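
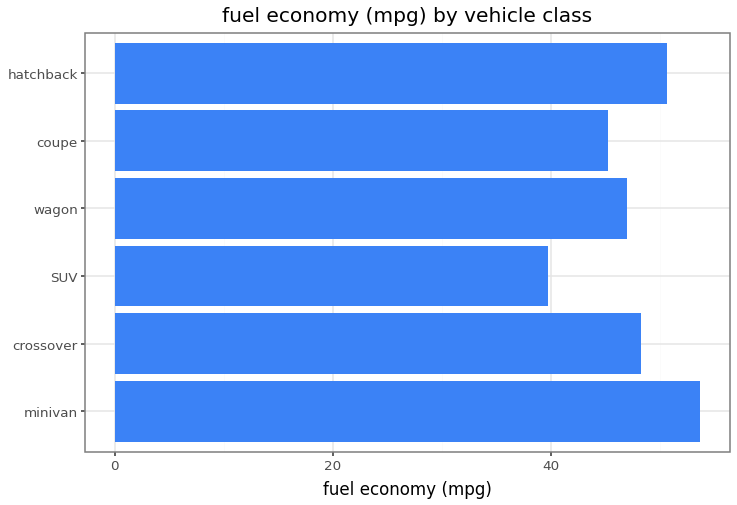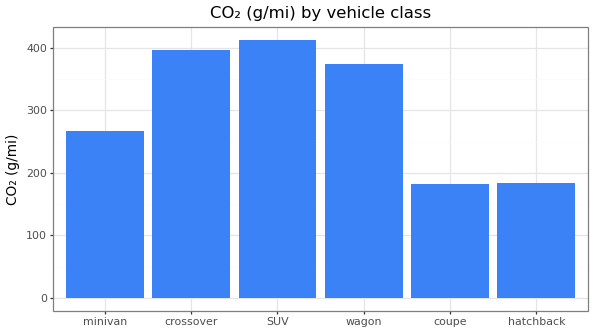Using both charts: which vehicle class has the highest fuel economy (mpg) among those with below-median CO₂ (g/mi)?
Chart 2 median CO₂ (g/mi) ≈ 300; below-median vehicle classes: minivan, coupe, hatchback. Among those, minivan has the highest fuel economy (mpg) (≈ 55).

minivan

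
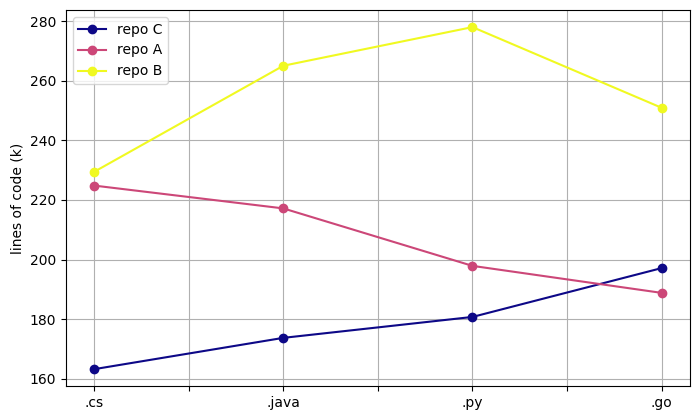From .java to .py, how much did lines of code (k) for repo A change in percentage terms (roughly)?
.java ≈ 220, .py ≈ 200; (200 − 220) / 220 ≈ -9.1%.

≈ -9.1%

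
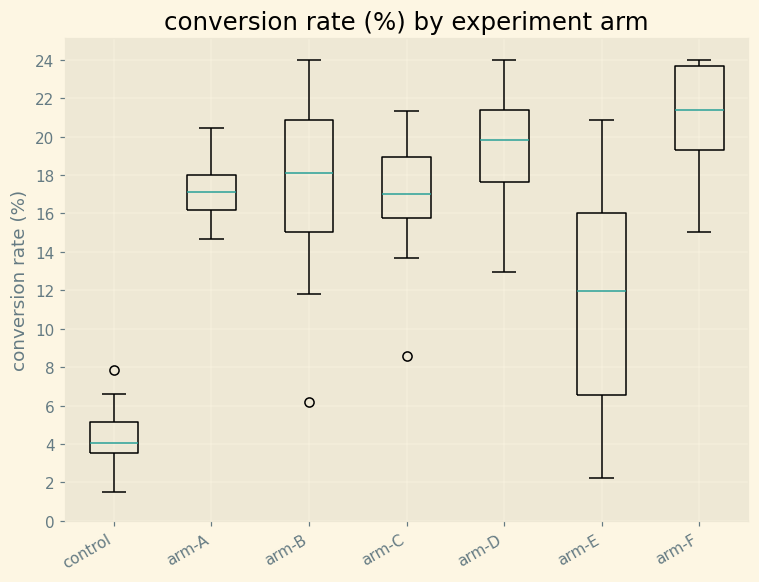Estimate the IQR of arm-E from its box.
Q3 ≈ 16, Q1 ≈ 6; IQR ≈ 10.

≈ 10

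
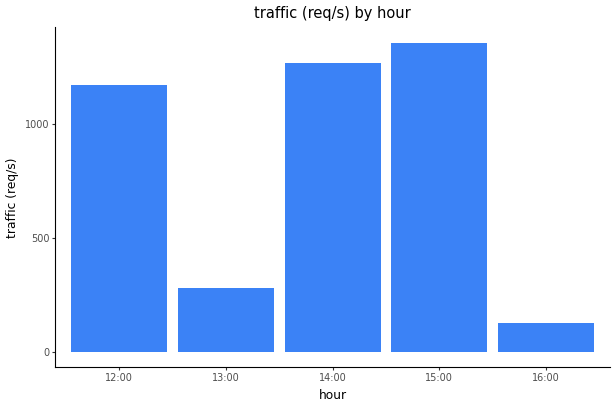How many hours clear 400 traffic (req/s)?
Above 400: 12:00, 14:00, 15:00.

3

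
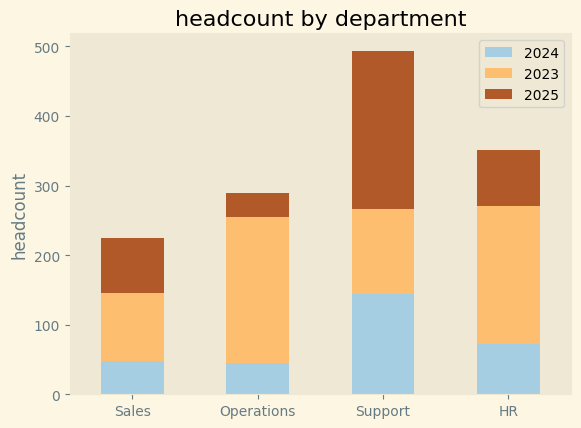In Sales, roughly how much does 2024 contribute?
2024 top ≈ 50, bottom ≈ 0; segment ≈ 50.

≈ 50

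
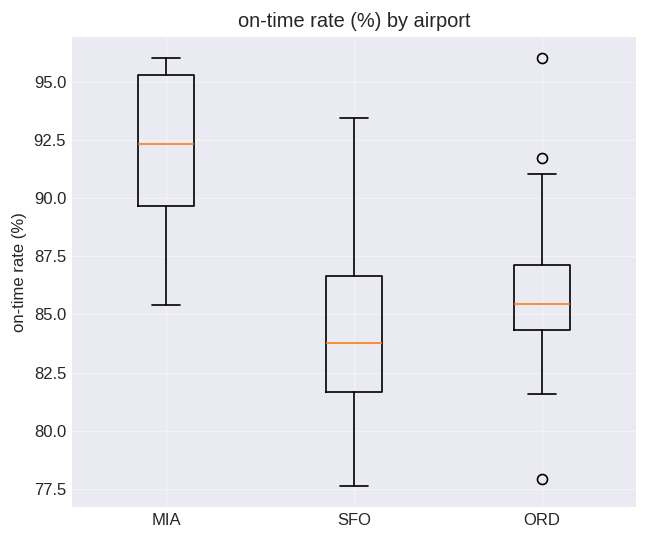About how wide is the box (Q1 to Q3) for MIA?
≈ 5

Q3 ≈ 95, Q1 ≈ 90; IQR ≈ 5.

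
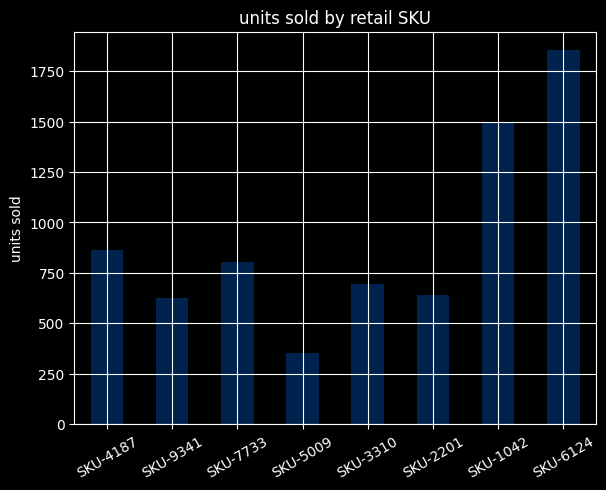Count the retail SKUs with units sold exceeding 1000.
Above 1000: SKU-1042, SKU-6124.

2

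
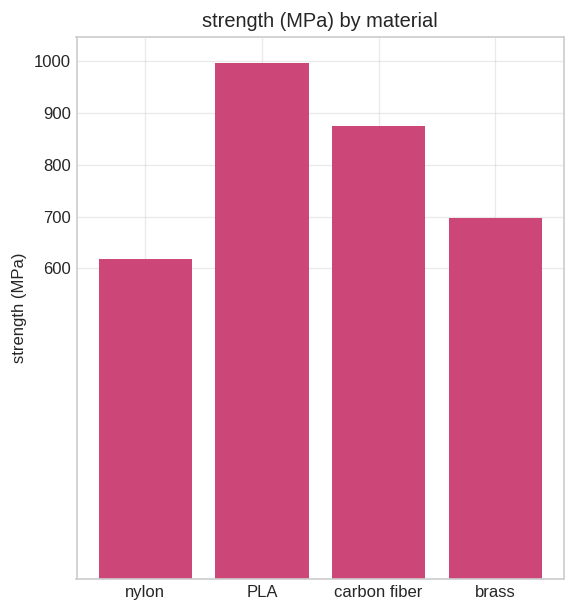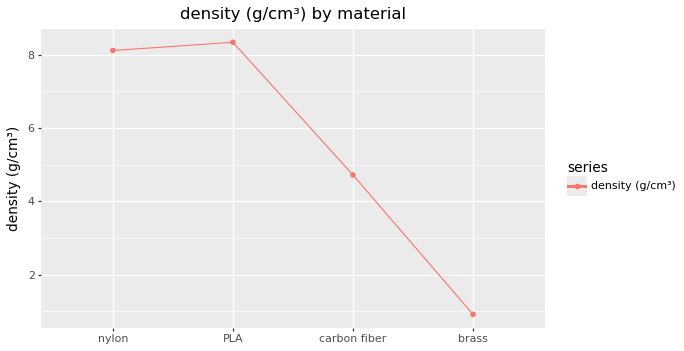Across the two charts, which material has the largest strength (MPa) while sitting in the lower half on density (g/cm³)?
carbon fiber

Chart 2 median density (g/cm³) ≈ 6; below-median materials: carbon fiber, brass. Among those, carbon fiber has the highest strength (MPa) (≈ 900).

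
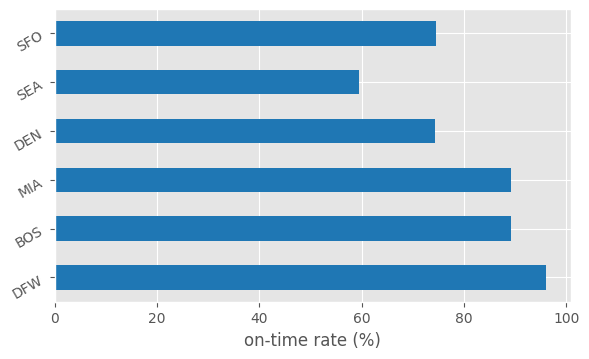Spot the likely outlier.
SEA ≈ 60; the rest sit between ≈ 70 and ≈ 100.

SEA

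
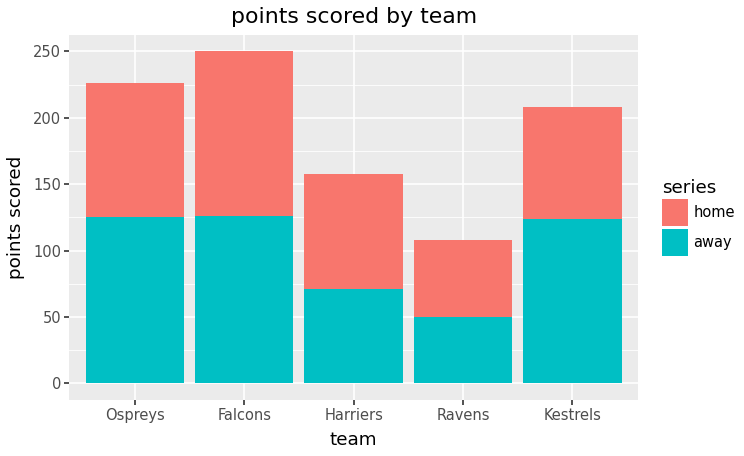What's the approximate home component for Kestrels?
≈ 75

home top ≈ 200, bottom ≈ 125; segment ≈ 75.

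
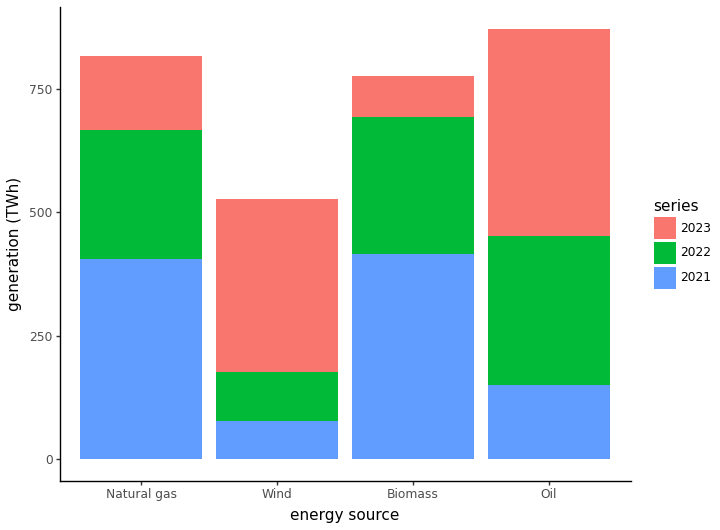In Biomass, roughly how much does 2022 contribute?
2022 top ≈ 700, bottom ≈ 400; segment ≈ 300.

≈ 300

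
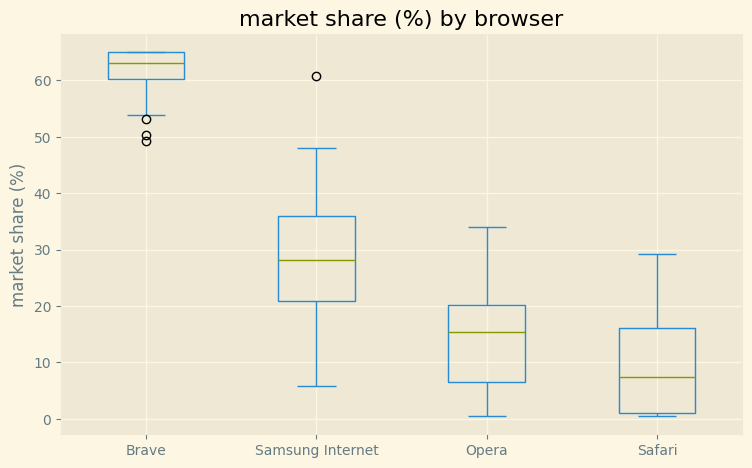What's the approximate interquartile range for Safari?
≈ 15

Q3 ≈ 15, Q1 ≈ 0; IQR ≈ 15.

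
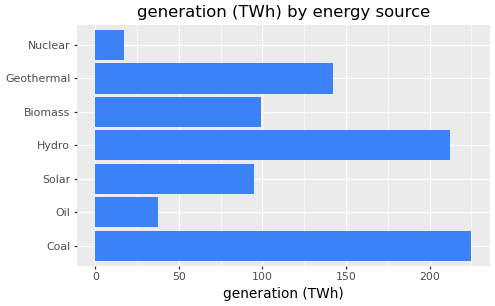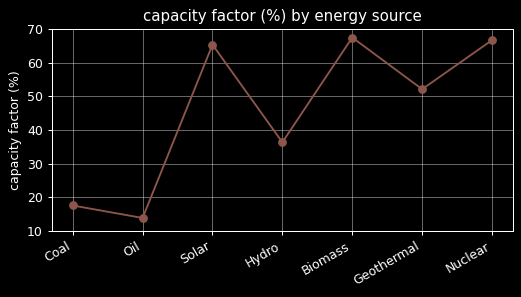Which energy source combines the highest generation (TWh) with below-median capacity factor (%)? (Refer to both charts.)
Coal

Chart 2 median capacity factor (%) ≈ 50; below-median energy sources: Coal, Oil, Hydro. Among those, Coal has the highest generation (TWh) (≈ 225).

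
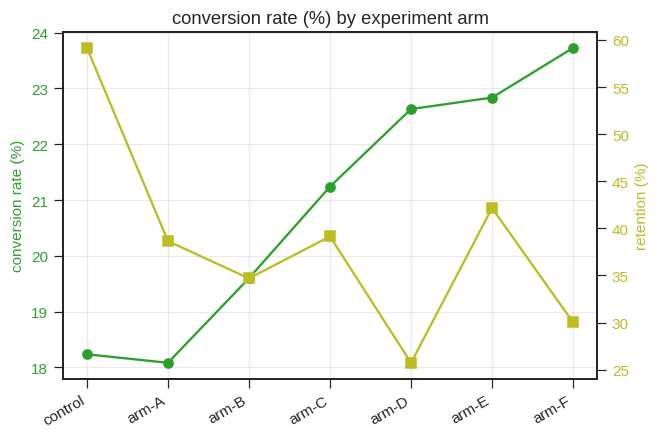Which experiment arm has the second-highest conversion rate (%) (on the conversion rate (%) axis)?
Top 3 (on the conversion rate (%) axis): arm-F ≈ 23.5, arm-E ≈ 23.0, arm-D ≈ 22.5.

arm-E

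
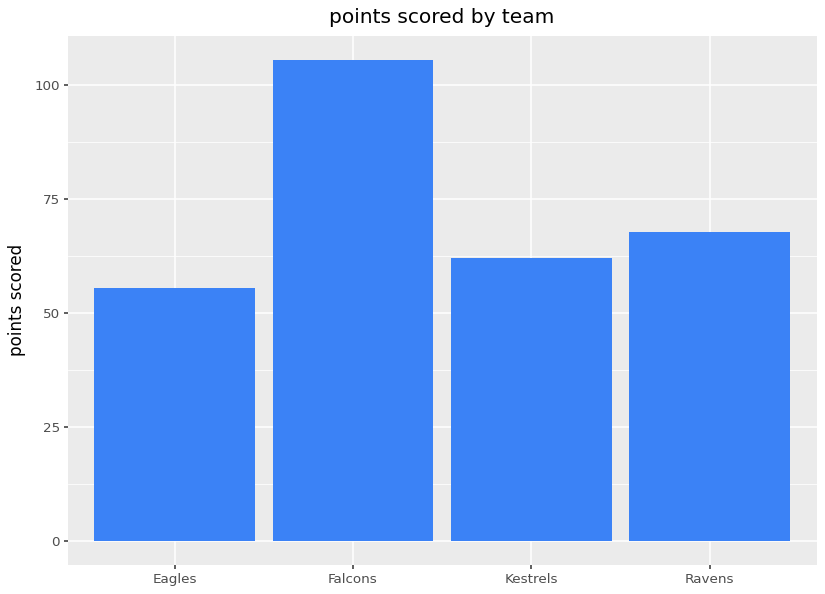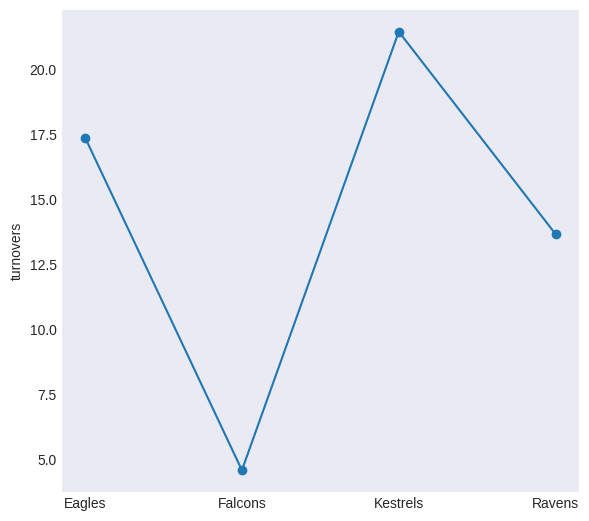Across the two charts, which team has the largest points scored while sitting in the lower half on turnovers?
Chart 2 median turnovers ≈ 16; below-median teams: Falcons, Ravens. Among those, Falcons has the highest points scored (≈ 110).

Falcons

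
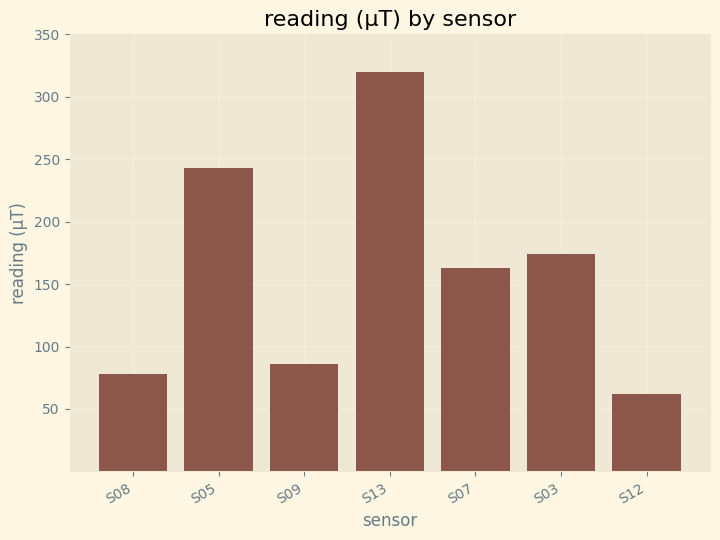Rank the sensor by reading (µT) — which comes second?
Top 3: S13 ≈ 300, S05 ≈ 250, S03 ≈ 150.

S05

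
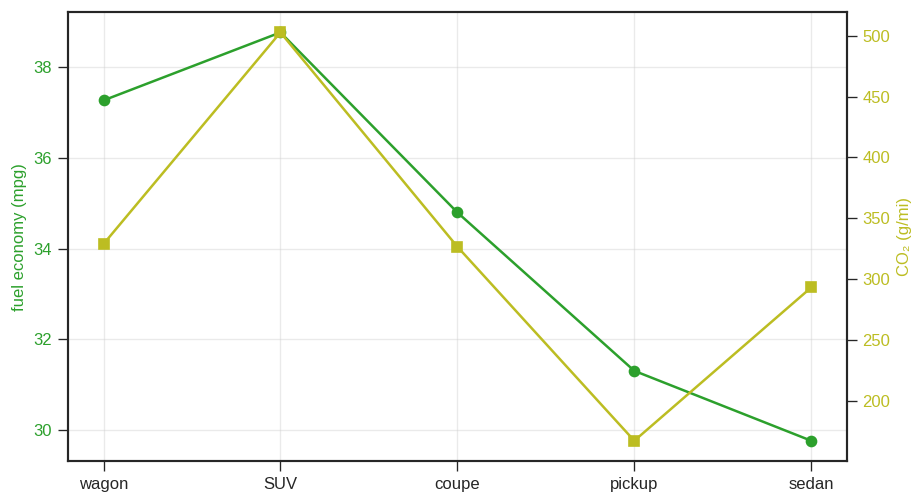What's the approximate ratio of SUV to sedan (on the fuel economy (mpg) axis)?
SUV ≈ 39, sedan ≈ 30; 39/30 ≈ 1.3.

≈ 1.3×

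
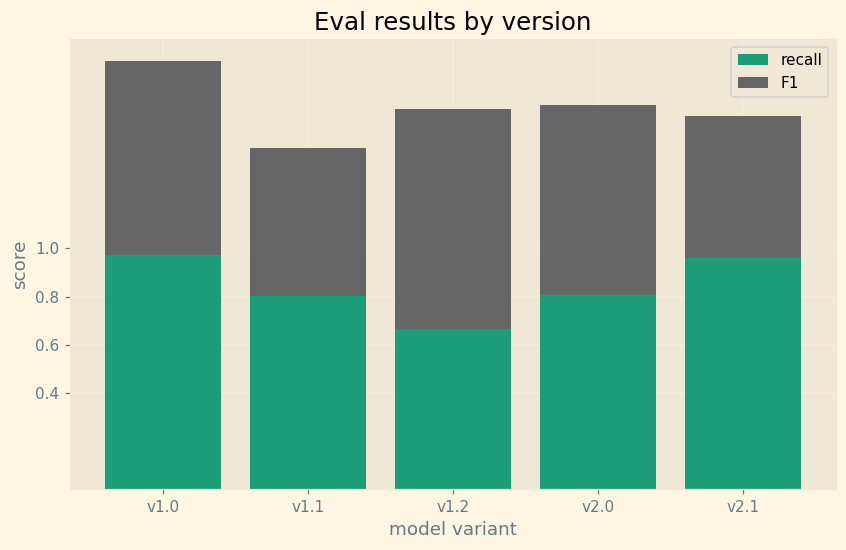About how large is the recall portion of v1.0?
recall top ≈ 1.0, bottom ≈ 0.0; segment ≈ 1.0.

≈ 1.0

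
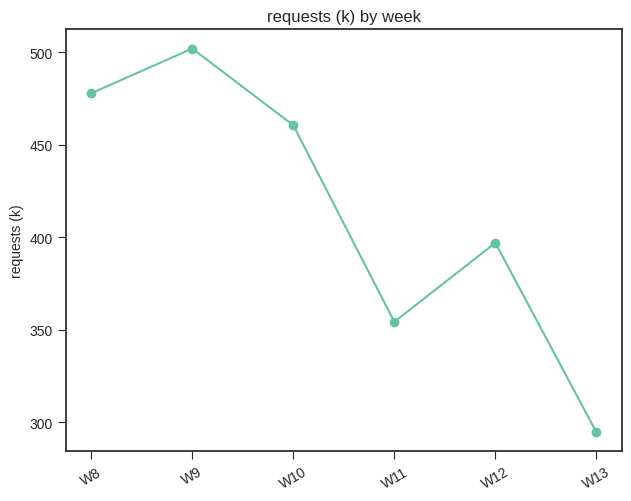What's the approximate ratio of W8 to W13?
≈ 1.6×

W8 ≈ 480, W13 ≈ 300; 480/300 ≈ 1.6.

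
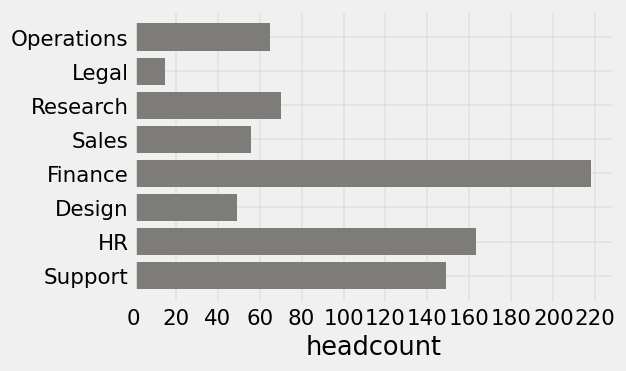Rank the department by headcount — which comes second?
HR

Top 3: Finance ≈ 220, HR ≈ 160, Support ≈ 140.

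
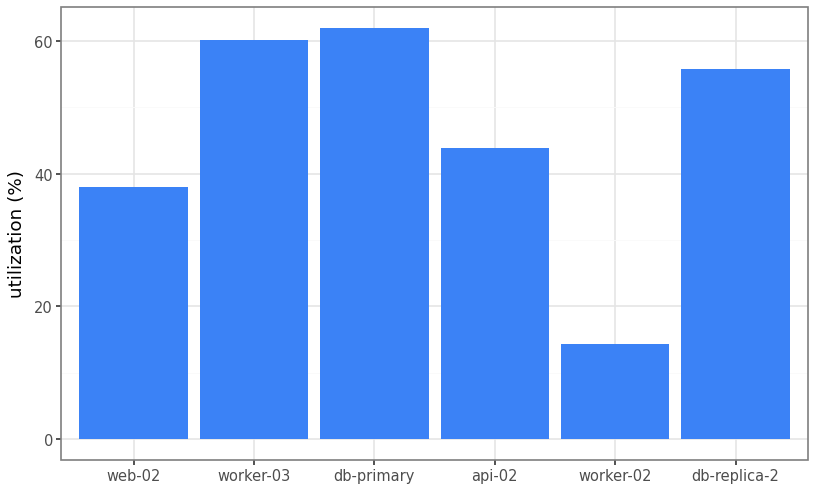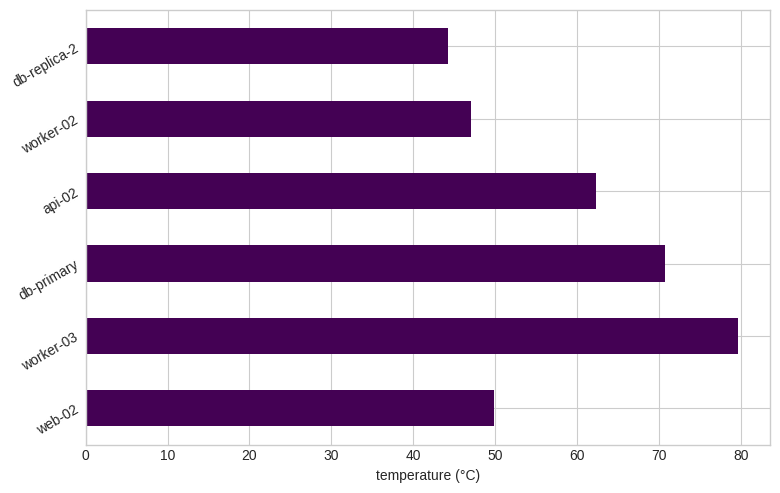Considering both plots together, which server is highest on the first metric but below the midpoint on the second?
db-replica-2

Chart 2 median temperature (°C) ≈ 60; below-median servers: web-02, worker-02, db-replica-2. Among those, db-replica-2 has the highest utilization (%) (≈ 60).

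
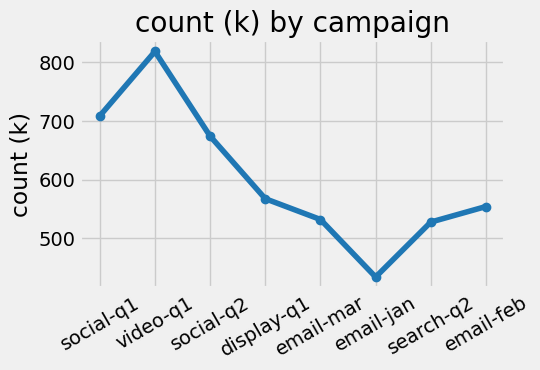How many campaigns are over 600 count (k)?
3

Above 600: social-q1, video-q1, social-q2.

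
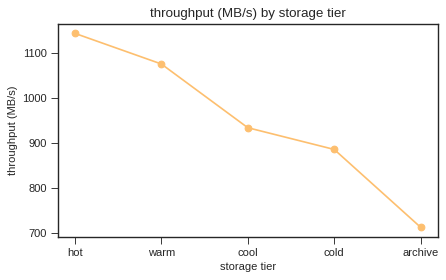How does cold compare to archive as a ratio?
≈ 1.29×

cold ≈ 900, archive ≈ 700; 900/700 ≈ 1.29.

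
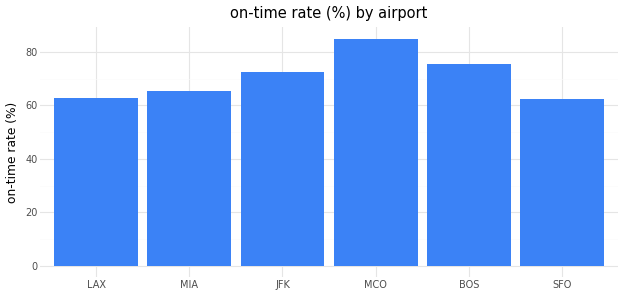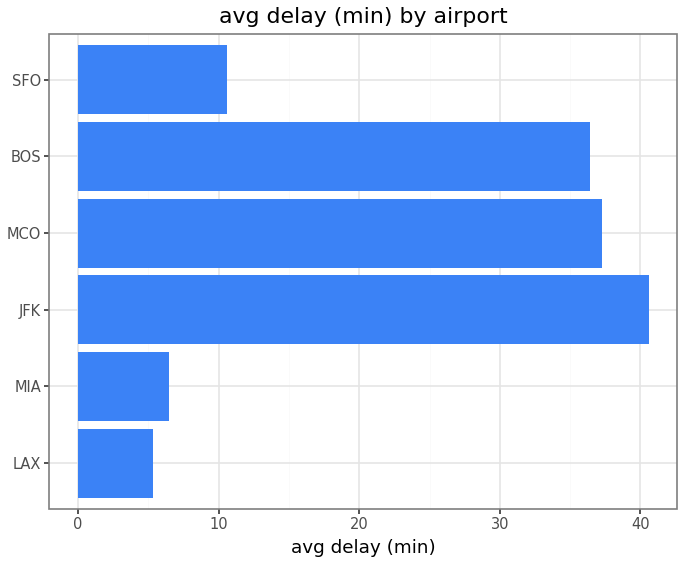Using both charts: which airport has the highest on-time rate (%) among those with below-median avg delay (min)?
MIA

Chart 2 median avg delay (min) ≈ 25; below-median airports: LAX, MIA, SFO. Among those, MIA has the highest on-time rate (%) (≈ 70).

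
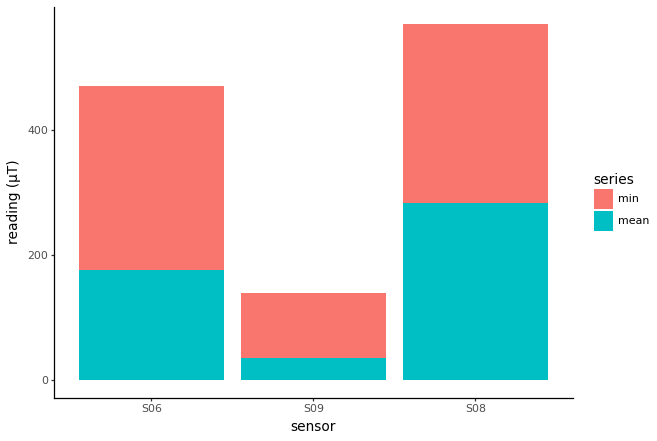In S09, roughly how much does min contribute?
min top ≈ 150, bottom ≈ 50; segment ≈ 100.

≈ 100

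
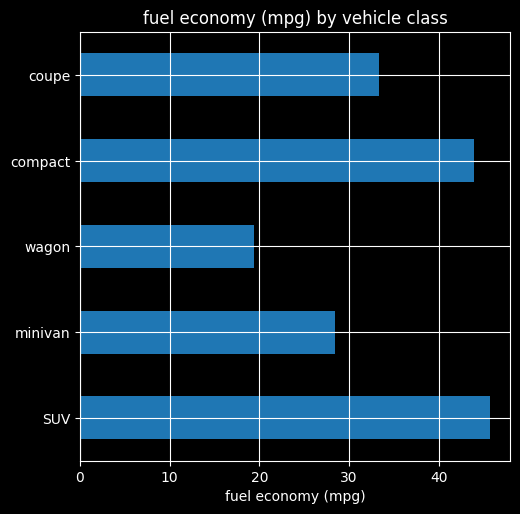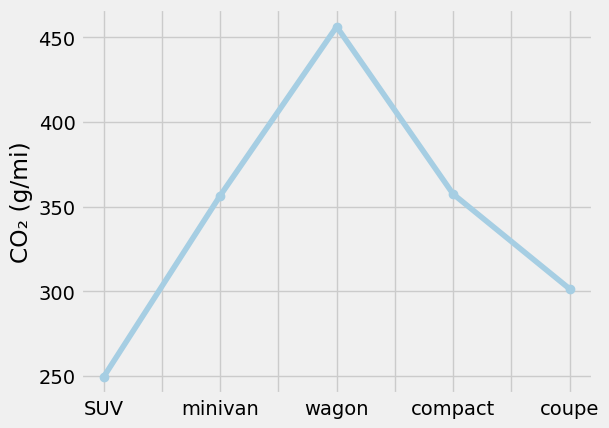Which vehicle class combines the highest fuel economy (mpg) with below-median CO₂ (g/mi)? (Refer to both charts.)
Chart 2 median CO₂ (g/mi) ≈ 350; below-median vehicle classes: SUV, coupe. Among those, SUV has the highest fuel economy (mpg) (≈ 45).

SUV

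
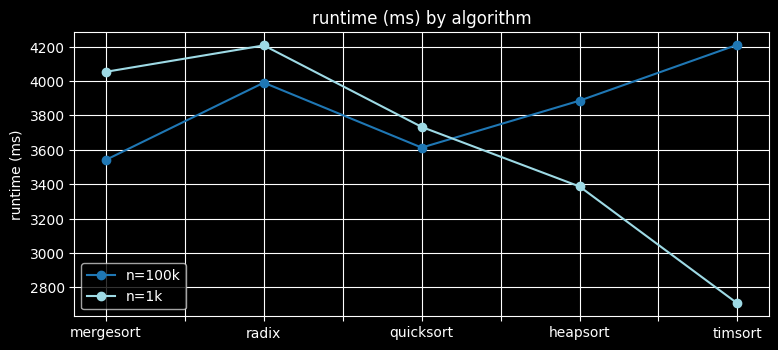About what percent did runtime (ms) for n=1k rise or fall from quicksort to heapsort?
≈ -10.5%

quicksort ≈ 3800, heapsort ≈ 3400; (3400 − 3800) / 3800 ≈ -10.5%.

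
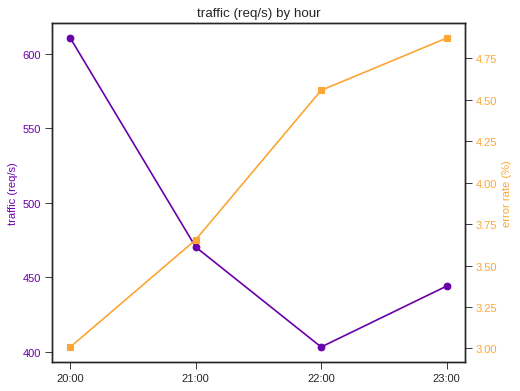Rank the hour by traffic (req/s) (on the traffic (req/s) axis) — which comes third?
Top 4 (on the traffic (req/s) axis): 20:00 ≈ 620, 21:00 ≈ 480, 23:00 ≈ 440, 22:00 ≈ 400.

23:00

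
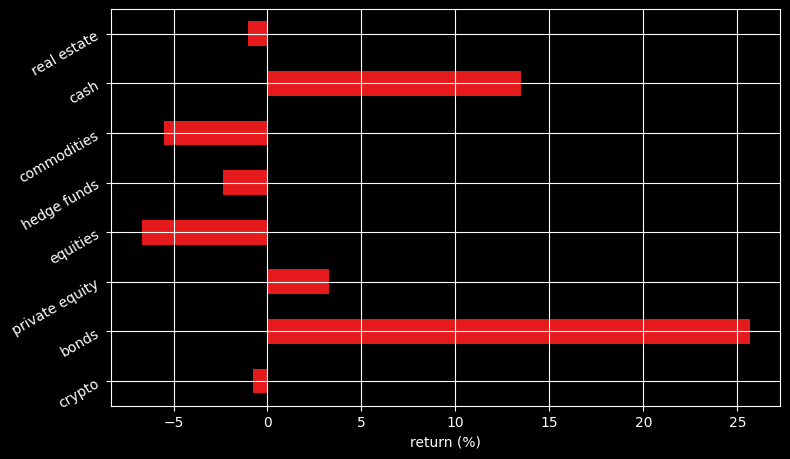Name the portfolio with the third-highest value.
private equity

Top 4: bonds ≈ 25, cash ≈ 15, private equity ≈ 5, crypto ≈ 0.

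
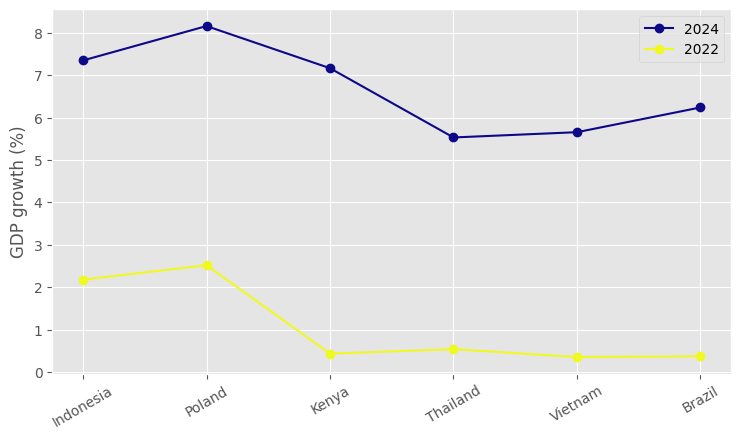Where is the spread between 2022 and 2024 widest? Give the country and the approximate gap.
Kenya, ≈ 7 %

Kenya: 2022 ≈ 0, 2024 ≈ 7 → gap ≈ 7. Next-largest (Brazil) is only ≈ 6.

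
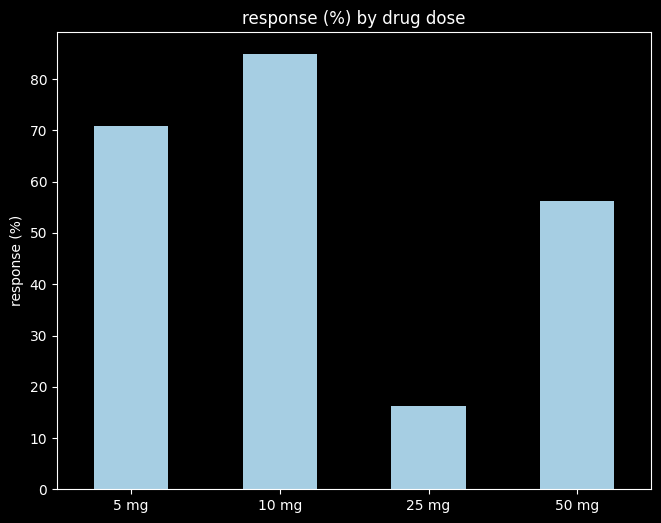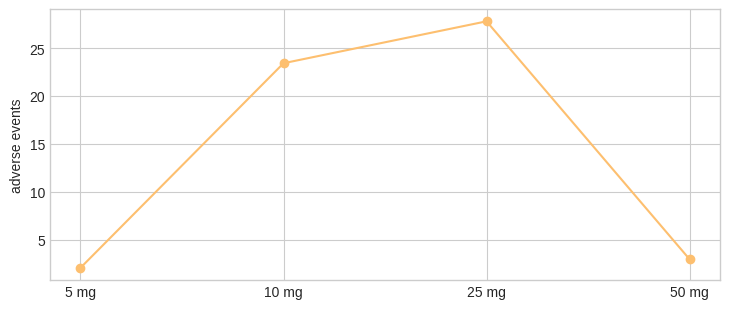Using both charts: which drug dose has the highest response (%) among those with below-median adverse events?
Chart 2 median adverse events ≈ 15; below-median drug doses: 5 mg, 50 mg. Among those, 5 mg has the highest response (%) (≈ 70).

5 mg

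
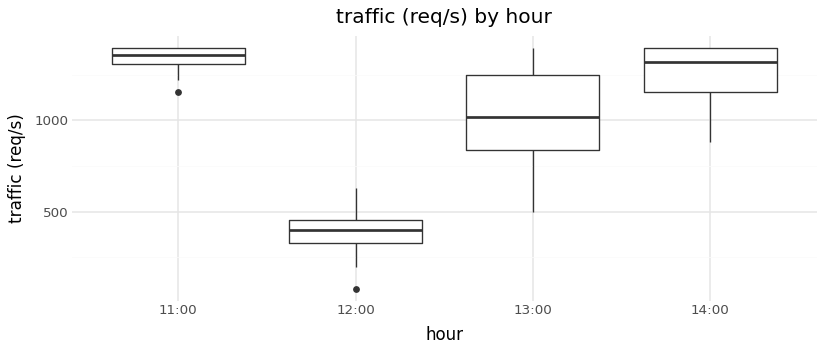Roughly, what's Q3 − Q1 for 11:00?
Q3 ≈ 1400, Q1 ≈ 1300; IQR ≈ 100.

≈ 100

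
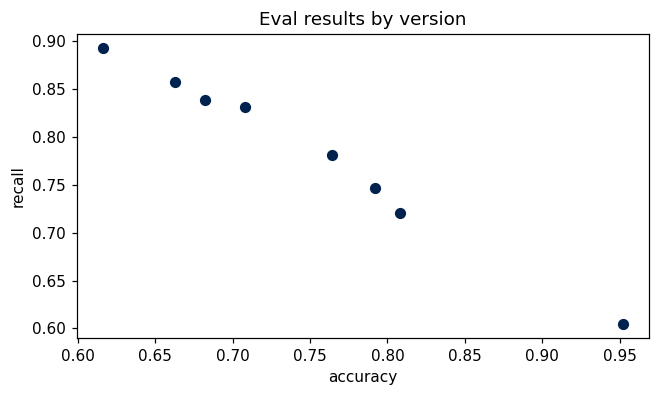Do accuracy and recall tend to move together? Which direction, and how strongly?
Points are negatively correlated; strong (|r| ≈ 1.0).

negative, strong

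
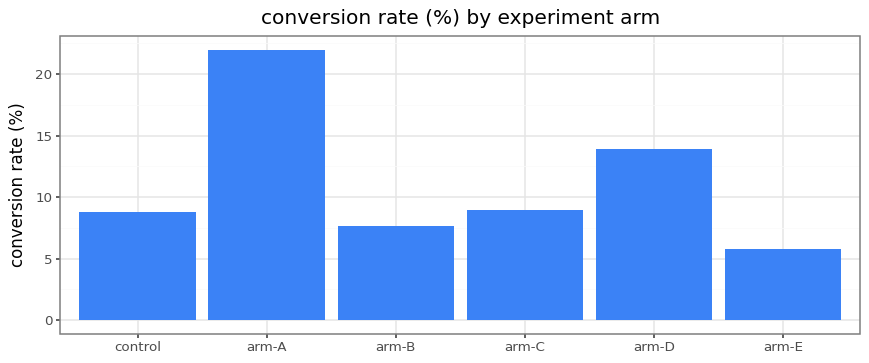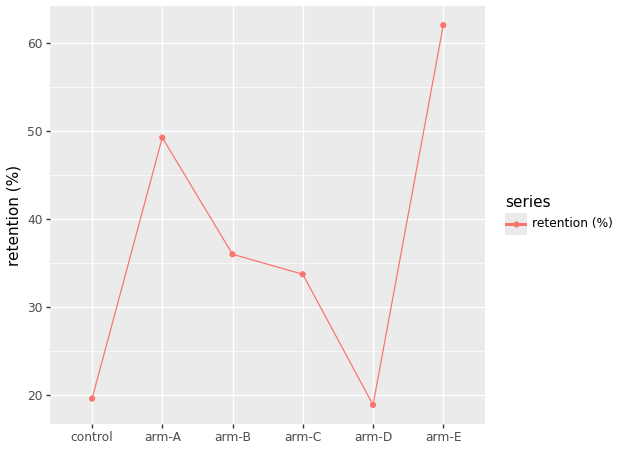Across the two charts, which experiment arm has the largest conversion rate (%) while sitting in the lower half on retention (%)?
arm-D

Chart 2 median retention (%) ≈ 30; below-median experiment arms: control, arm-C, arm-D. Among those, arm-D has the highest conversion rate (%) (≈ 15).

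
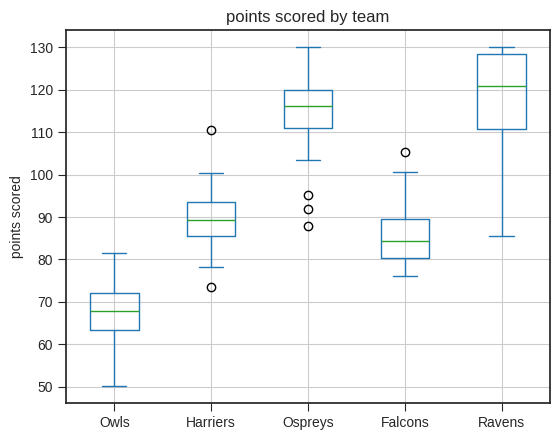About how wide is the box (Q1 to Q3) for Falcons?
Q3 ≈ 90, Q1 ≈ 80; IQR ≈ 10.

≈ 10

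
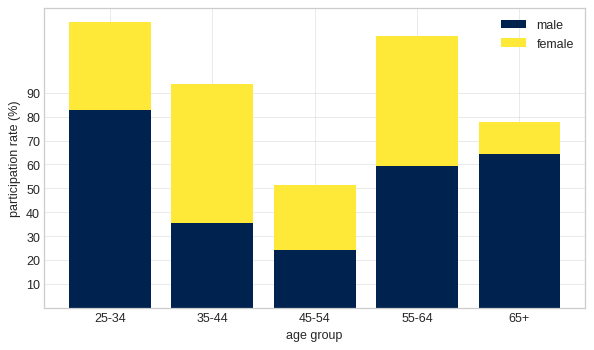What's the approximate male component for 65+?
≈ 60

male top ≈ 60, bottom ≈ 0; segment ≈ 60.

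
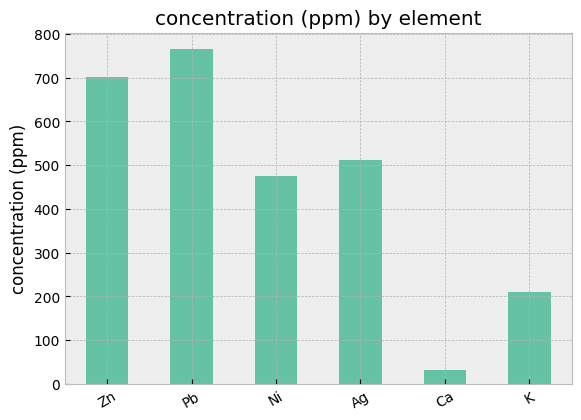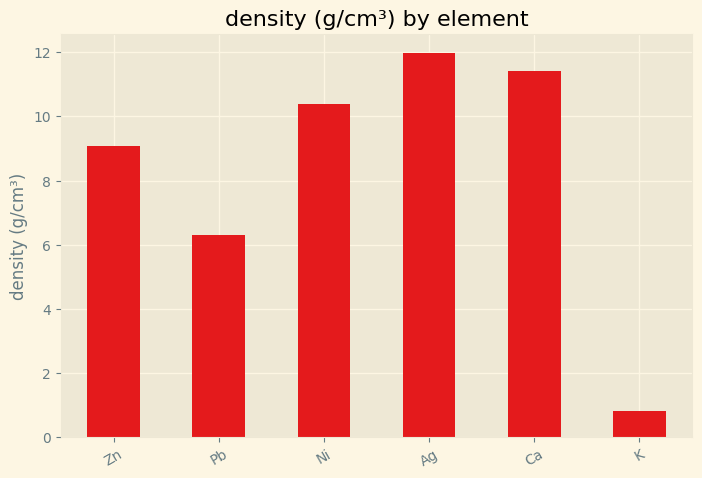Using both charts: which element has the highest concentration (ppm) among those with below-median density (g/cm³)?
Pb

Chart 2 median density (g/cm³) ≈ 10; below-median elements: Zn, Pb, K. Among those, Pb has the highest concentration (ppm) (≈ 800).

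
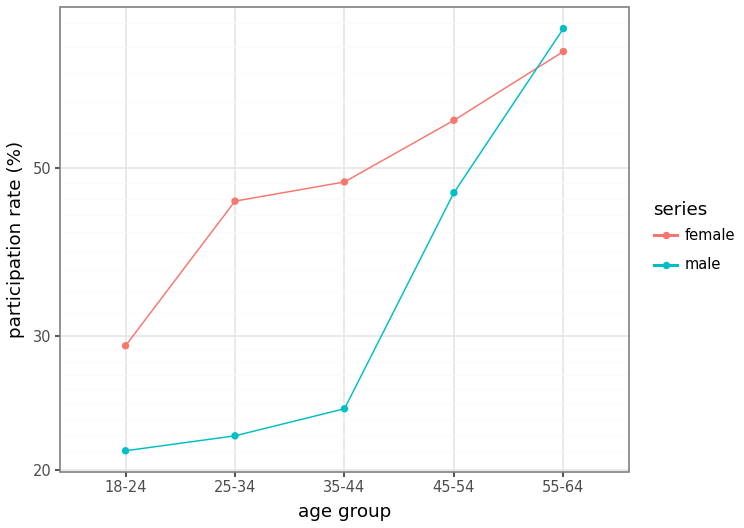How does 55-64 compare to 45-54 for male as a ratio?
55-64 ≈ 75, 45-54 ≈ 45; 75/45 ≈ 1.67.

≈ 1.67×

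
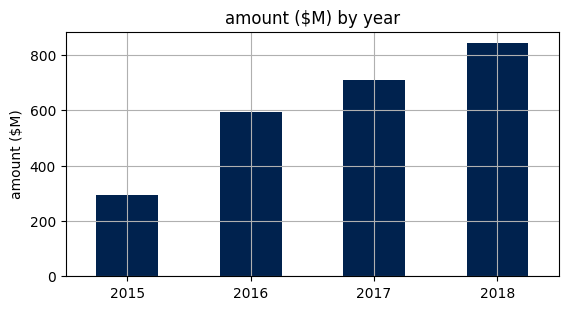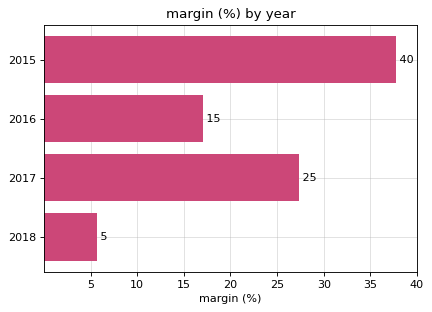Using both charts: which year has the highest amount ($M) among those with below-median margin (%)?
Chart 2 median margin (%) ≈ 20; below-median years: 2016, 2018. Among those, 2018 has the highest amount ($M) (≈ 800).

2018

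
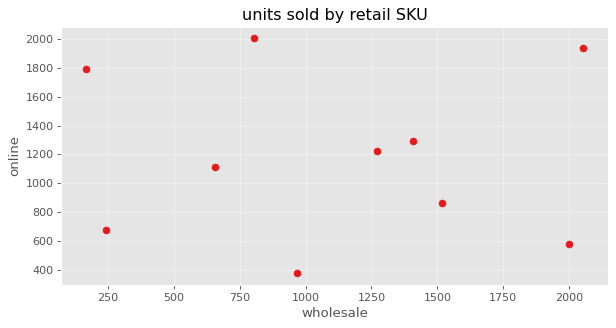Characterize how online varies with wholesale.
Points are roughly uncorrelated; weak (|r| ≈ 0.0).

no clear correlation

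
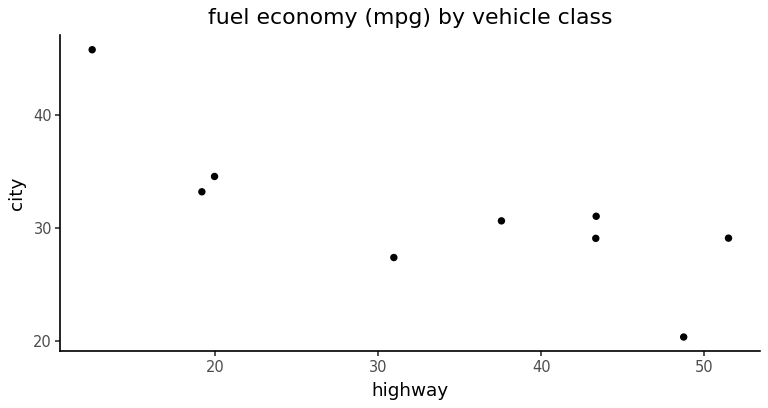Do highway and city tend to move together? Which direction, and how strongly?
negative, strong

Points are negatively correlated; strong (|r| ≈ 0.8).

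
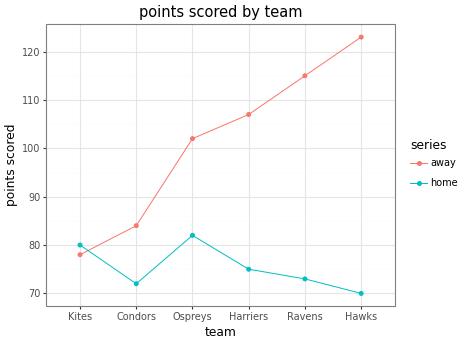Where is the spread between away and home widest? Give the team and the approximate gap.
Hawks, ≈ 55

Hawks: away ≈ 125, home ≈ 70 → gap ≈ 55. Next-largest (Ravens) is only ≈ 40.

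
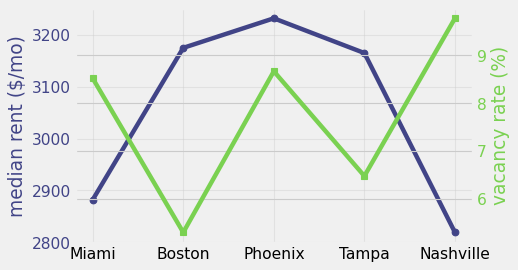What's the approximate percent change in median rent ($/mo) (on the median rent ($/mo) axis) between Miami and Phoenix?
≈ +12.1%

Miami ≈ 2900, Phoenix ≈ 3250; (3250 − 2900) / 2900 ≈ +12.1%.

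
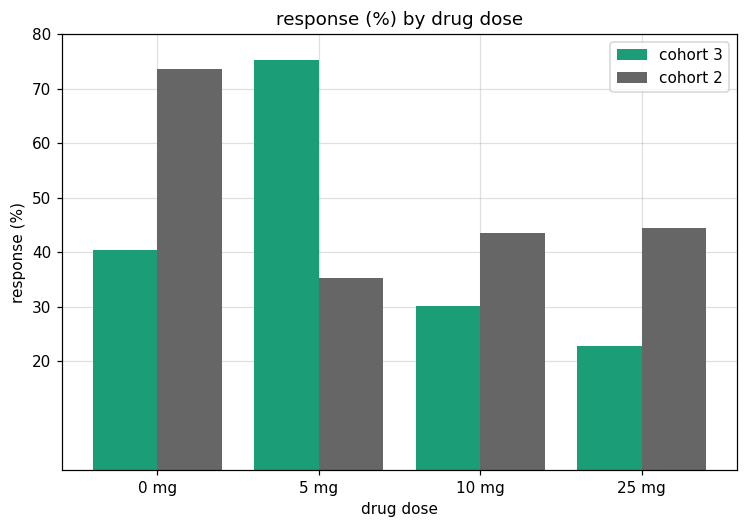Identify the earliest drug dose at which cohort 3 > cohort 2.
0 mg: cohort 3 ≈ 40 vs cohort 2 ≈ 70 (not yet); 5 mg: cohort 3 ≈ 80 vs cohort 2 ≈ 40 (first crossover).

5 mg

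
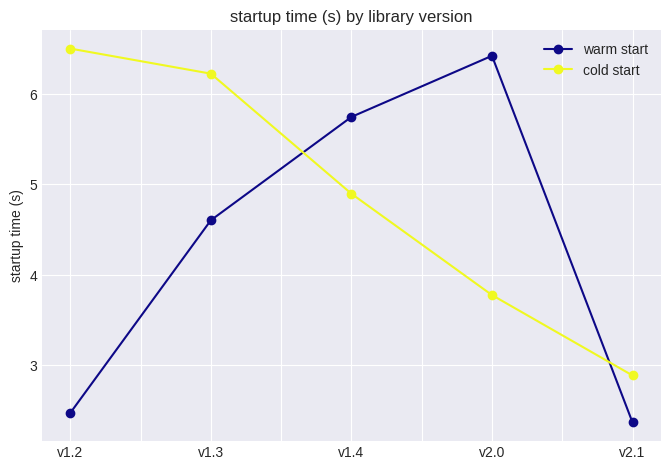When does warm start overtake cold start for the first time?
v1.3: warm start ≈ 4.5 vs cold start ≈ 6.0 (not yet); v1.4: warm start ≈ 5.5 vs cold start ≈ 5.0 (first crossover).

v1.4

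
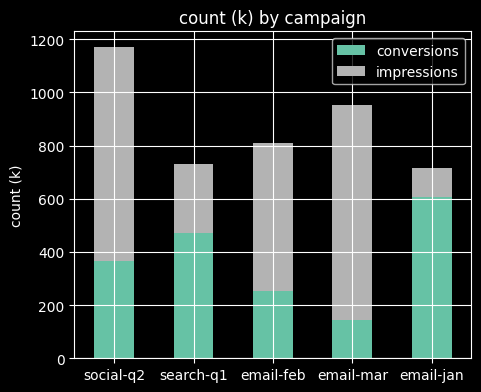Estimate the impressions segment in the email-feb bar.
≈ 500

impressions top ≈ 800, bottom ≈ 300; segment ≈ 500.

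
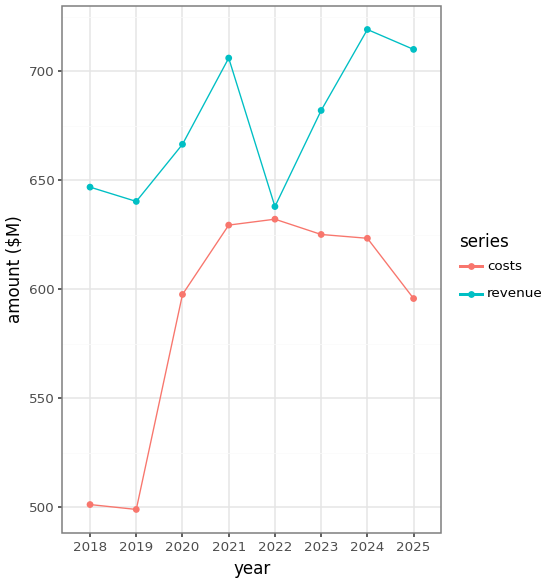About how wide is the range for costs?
Max 2022 ≈ 640, min 2019 ≈ 500; range ≈ 140.

≈ 140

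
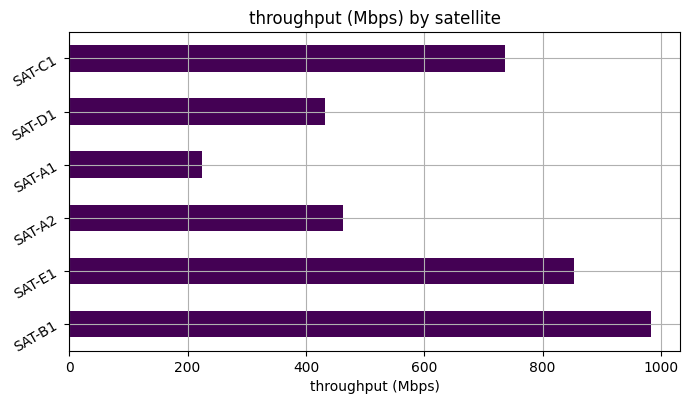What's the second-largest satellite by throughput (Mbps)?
Top 3: SAT-B1 ≈ 1000, SAT-E1 ≈ 900, SAT-C1 ≈ 700.

SAT-E1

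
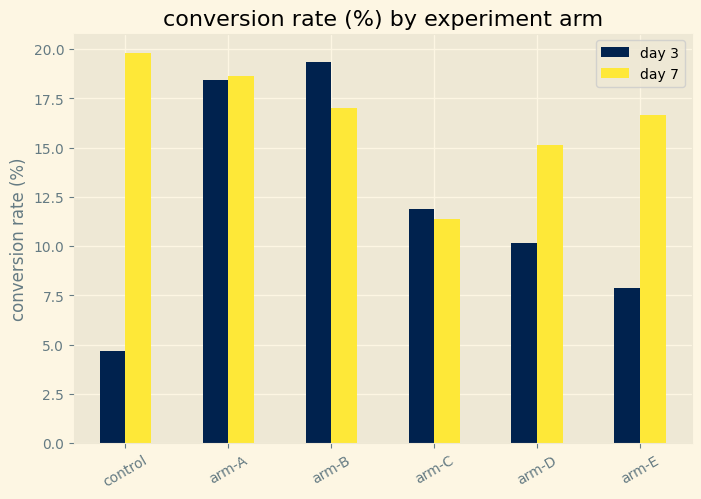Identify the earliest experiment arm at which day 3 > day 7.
arm-A: day 3 ≈ 18 vs day 7 ≈ 18 (not yet); arm-B: day 3 ≈ 20 vs day 7 ≈ 18 (first crossover).

arm-B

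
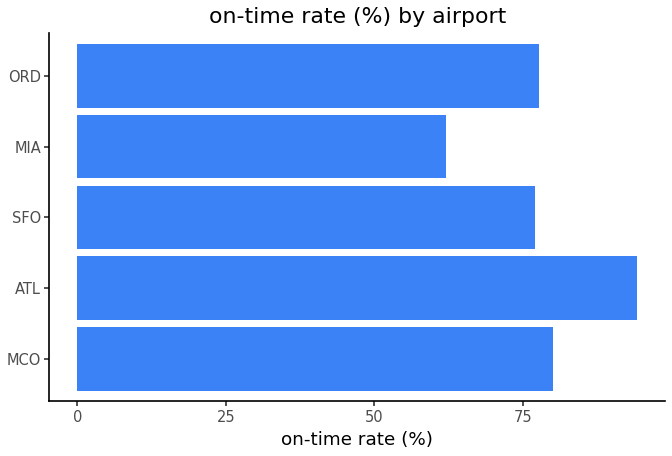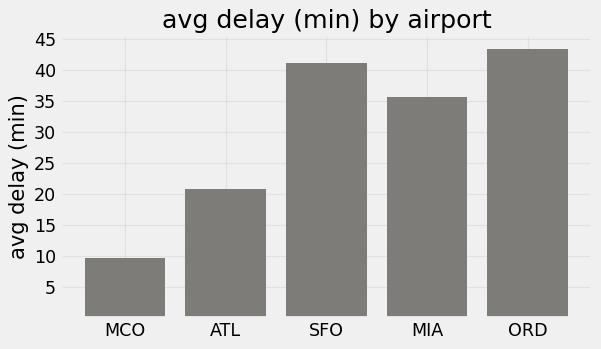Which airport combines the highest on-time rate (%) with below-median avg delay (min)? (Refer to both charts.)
Chart 2 median avg delay (min) ≈ 35; below-median airports: MCO, ATL. Among those, ATL has the highest on-time rate (%) (≈ 90).

ATL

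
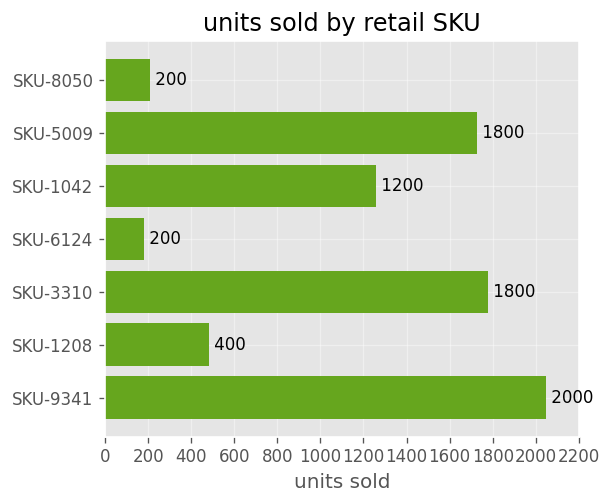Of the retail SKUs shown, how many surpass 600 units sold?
4

Above 600: SKU-5009, SKU-1042, SKU-3310, SKU-9341.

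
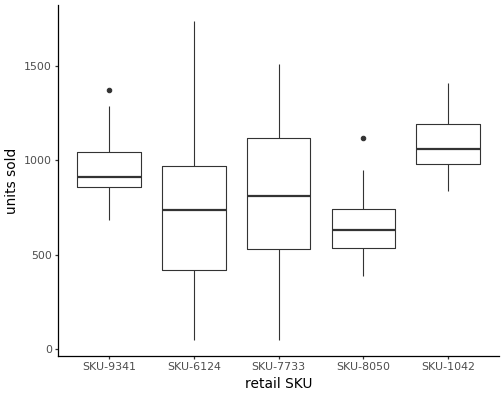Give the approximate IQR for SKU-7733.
≈ 550

Q3 ≈ 1100, Q1 ≈ 550; IQR ≈ 550.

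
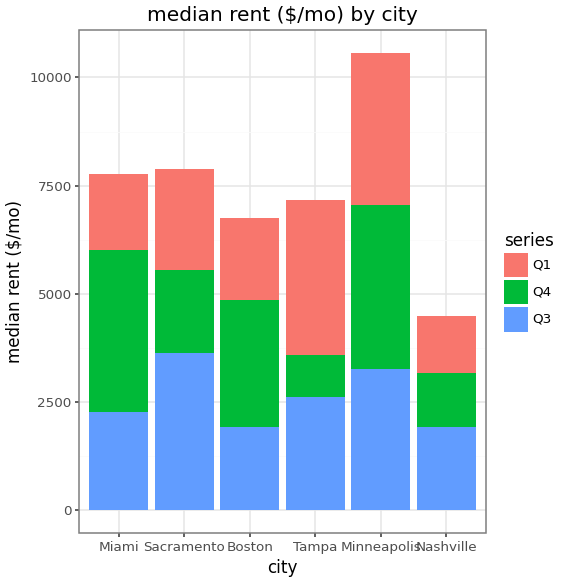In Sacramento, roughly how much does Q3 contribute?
Q3 top ≈ 4000, bottom ≈ 0; segment ≈ 4000.

≈ 4000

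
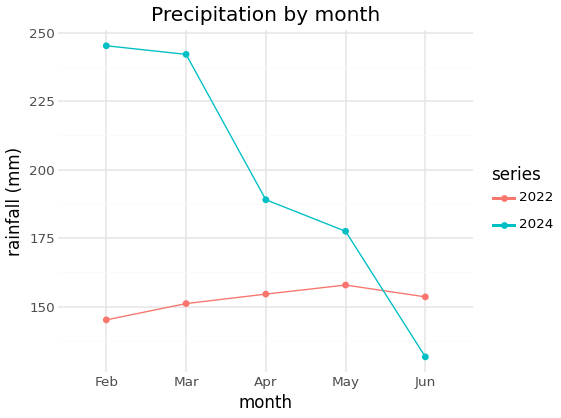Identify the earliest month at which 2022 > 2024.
May: 2022 ≈ 160 vs 2024 ≈ 180 (not yet); Jun: 2022 ≈ 150 vs 2024 ≈ 130 (first crossover).

Jun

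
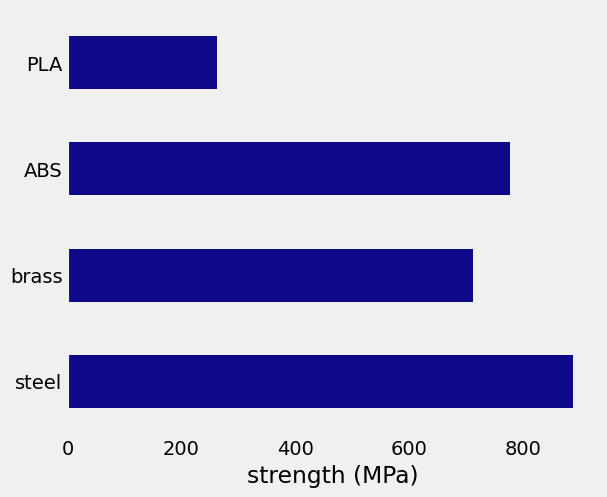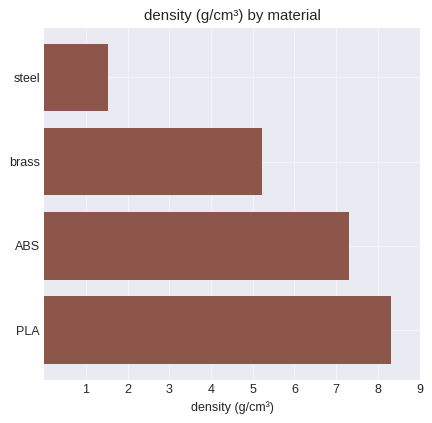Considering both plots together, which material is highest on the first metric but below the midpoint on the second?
Chart 2 median density (g/cm³) ≈ 6; below-median materials: steel, brass. Among those, steel has the highest strength (MPa) (≈ 900).

steel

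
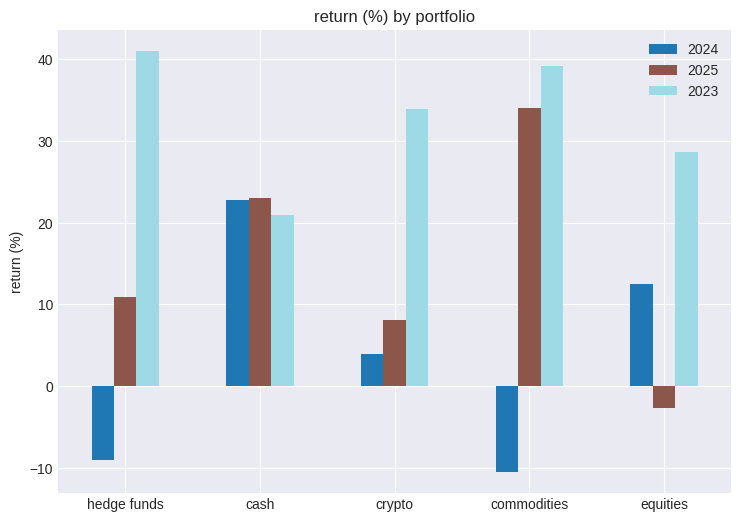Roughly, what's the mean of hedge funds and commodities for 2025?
≈ 22

(10 + 35) / 2 ≈ 22.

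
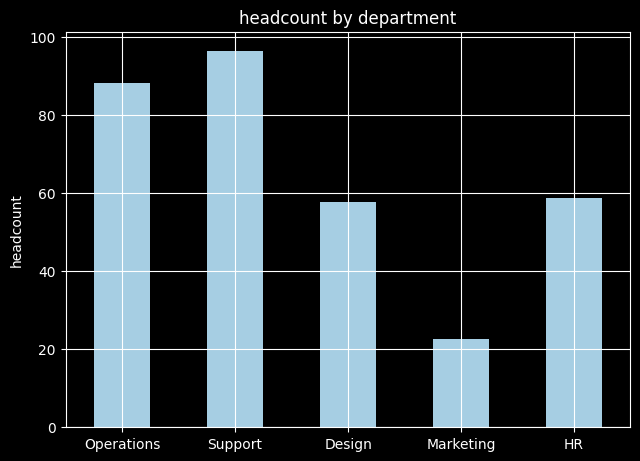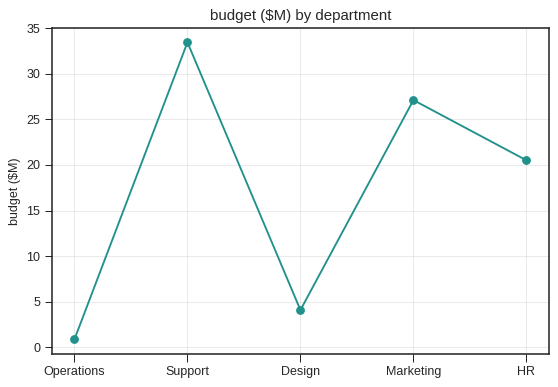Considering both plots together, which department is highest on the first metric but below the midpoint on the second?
Chart 2 median budget ($M) ≈ 20; below-median departments: Operations, Design. Among those, Operations has the highest headcount (≈ 90).

Operations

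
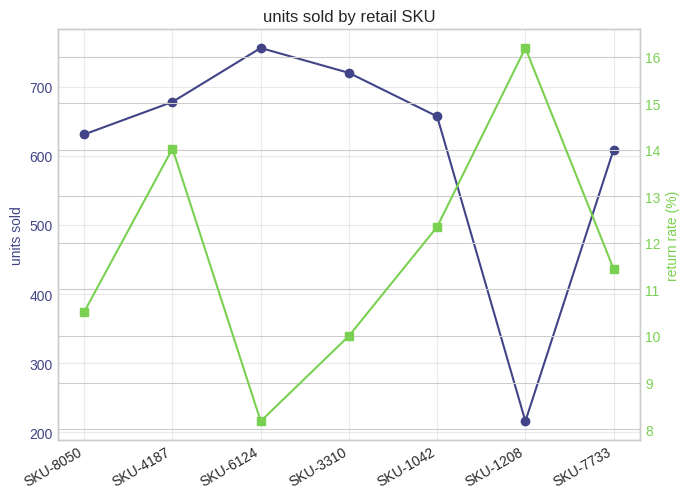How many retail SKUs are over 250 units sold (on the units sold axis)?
Above 250: SKU-8050, SKU-4187, SKU-6124, SKU-3310, SKU-1042, SKU-7733.

6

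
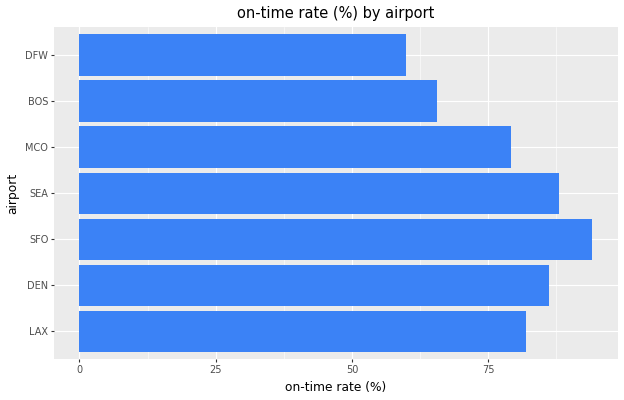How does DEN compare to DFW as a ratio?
≈ 1.5×

DEN ≈ 90, DFW ≈ 60; 90/60 ≈ 1.5.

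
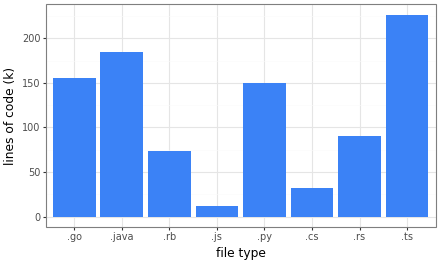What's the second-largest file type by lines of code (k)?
Top 3: .ts ≈ 220, .java ≈ 180, .go ≈ 160.

.java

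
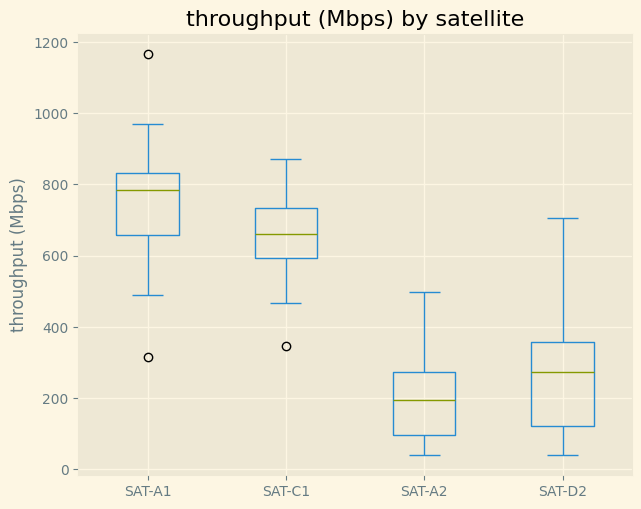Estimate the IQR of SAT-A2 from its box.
Q3 ≈ 250, Q1 ≈ 100; IQR ≈ 150.

≈ 150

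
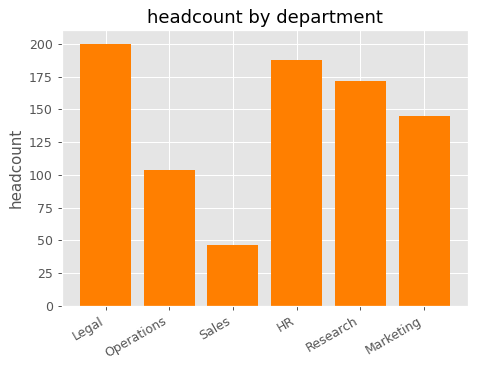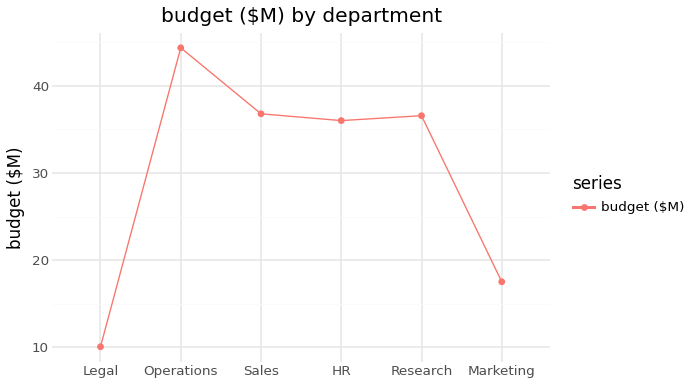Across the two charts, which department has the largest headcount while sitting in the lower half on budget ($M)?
Legal

Chart 2 median budget ($M) ≈ 35; below-median departments: Legal, HR, Marketing. Among those, Legal has the highest headcount (≈ 200).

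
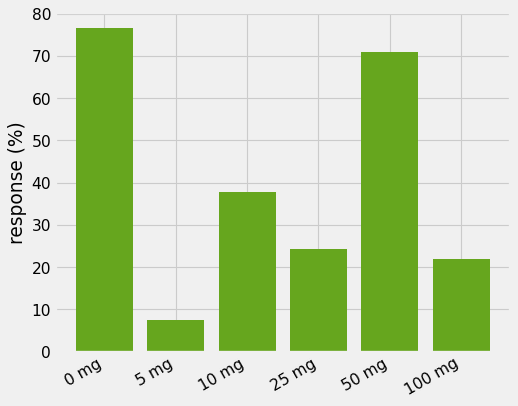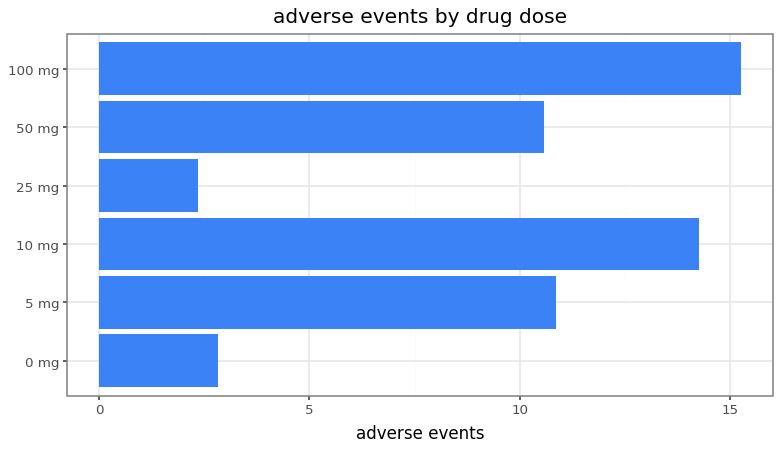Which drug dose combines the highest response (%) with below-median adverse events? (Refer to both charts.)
Chart 2 median adverse events ≈ 10; below-median drug doses: 0 mg, 25 mg, 50 mg. Among those, 0 mg has the highest response (%) (≈ 80).

0 mg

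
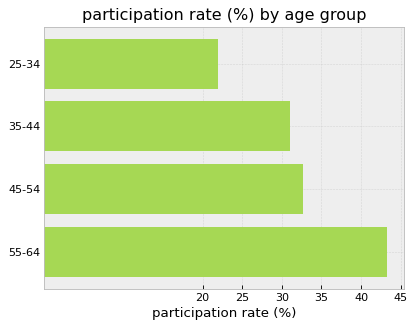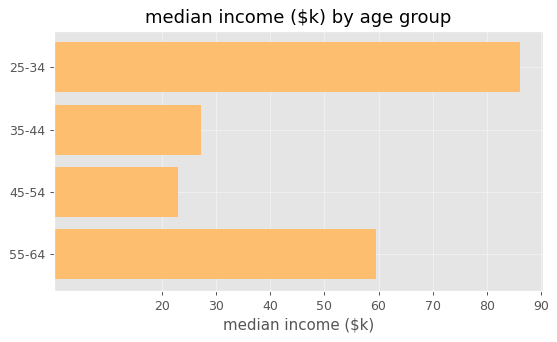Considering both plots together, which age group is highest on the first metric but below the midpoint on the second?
45-54

Chart 2 median median income ($k) ≈ 40; below-median age groups: 35-44, 45-54. Among those, 45-54 has the highest participation rate (%) (≈ 35).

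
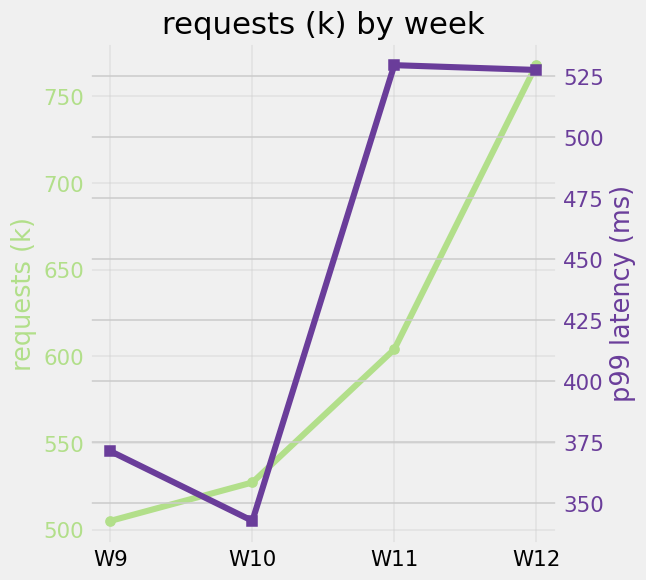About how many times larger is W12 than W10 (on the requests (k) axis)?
≈ 1.48×

W12 ≈ 775, W10 ≈ 525; 775/525 ≈ 1.48.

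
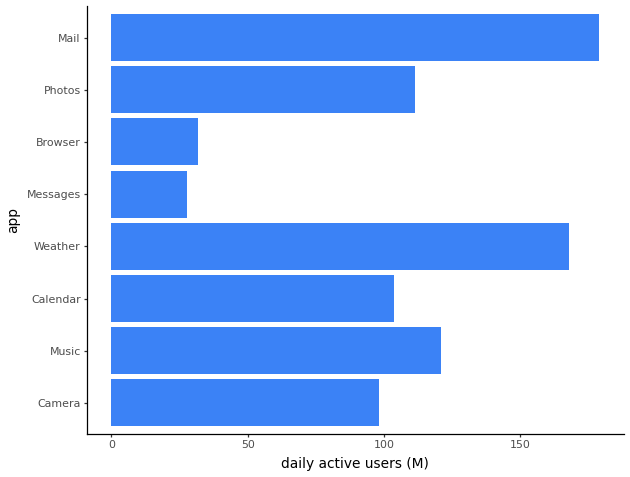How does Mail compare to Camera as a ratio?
≈ 1.8×

Mail ≈ 180, Camera ≈ 100; 180/100 ≈ 1.8.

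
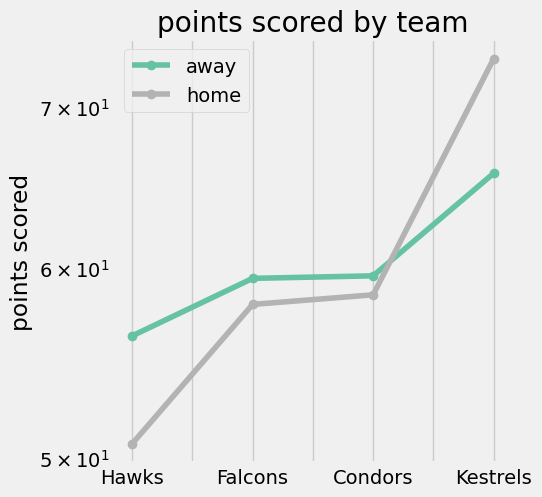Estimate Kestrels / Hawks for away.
≈ 1.18×

Kestrels ≈ 66, Hawks ≈ 56; 66/56 ≈ 1.18.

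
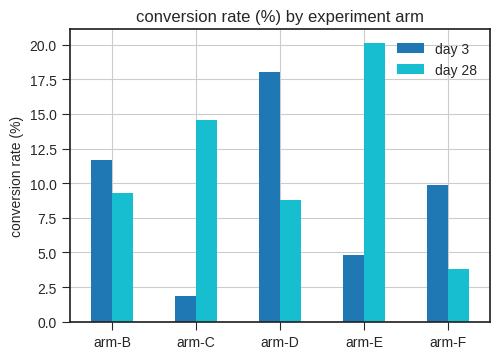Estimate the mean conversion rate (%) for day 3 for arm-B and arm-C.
≈ 7

(12 + 2) / 2 ≈ 7.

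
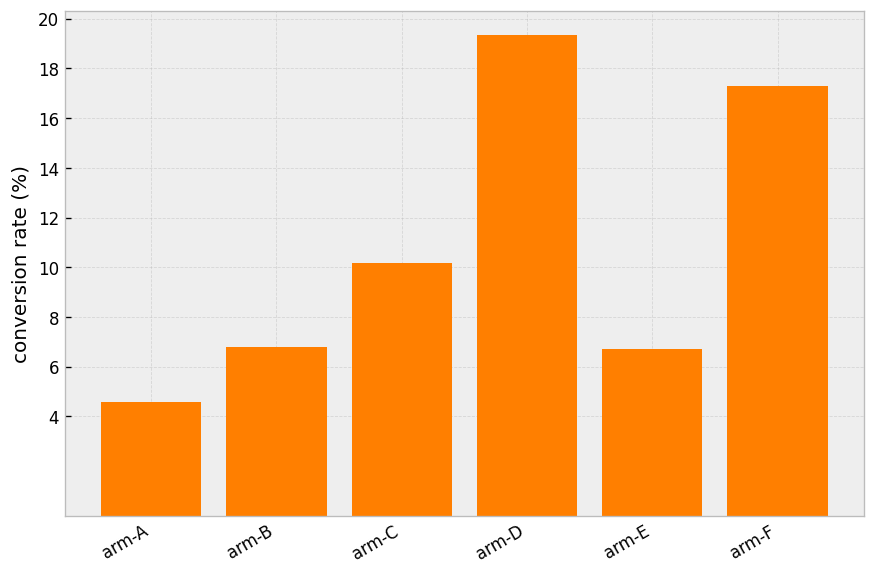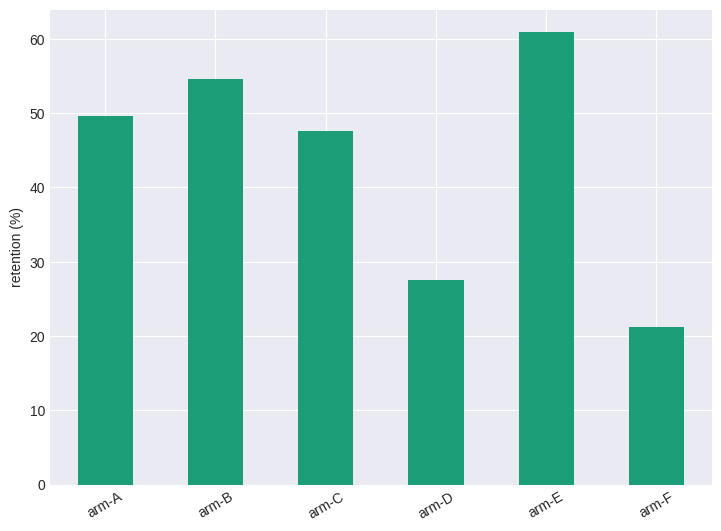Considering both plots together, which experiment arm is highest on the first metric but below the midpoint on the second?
Chart 2 median retention (%) ≈ 50; below-median experiment arms: arm-C, arm-D, arm-F. Among those, arm-D has the highest conversion rate (%) (≈ 20).

arm-D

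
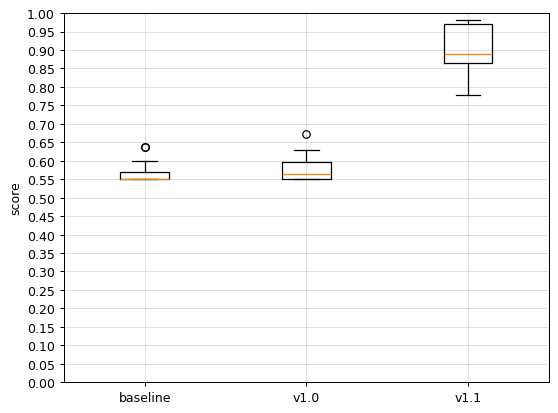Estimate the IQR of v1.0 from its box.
Q3 ≈ 0.60, Q1 ≈ 0.55; IQR ≈ 0.05.

≈ 0.05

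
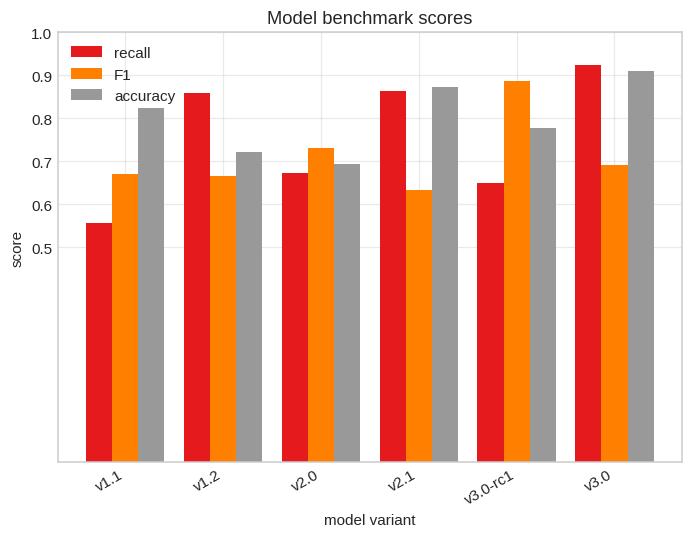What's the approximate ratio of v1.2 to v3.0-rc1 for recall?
≈ 1.5×

v1.2 ≈ 0.9, v3.0-rc1 ≈ 0.6; 0.9/0.6 ≈ 1.5.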